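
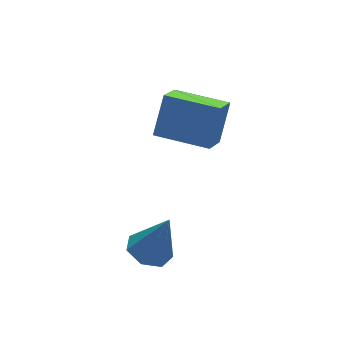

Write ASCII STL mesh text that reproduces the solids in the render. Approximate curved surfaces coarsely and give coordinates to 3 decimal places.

solid 
facet normal -0.694 0.719 0.038
outer loop
vertex 0.785 2.498 -1.725
vertex 1.538 3.152 -0.349
vertex 1.665 3.396 -2.633
endloop
endfacet
facet normal -0.443 -0.385 -0.810
outer loop
vertex 3.102 1.908 -2.711
vertex 0.785 2.498 -1.725
vertex 1.665 3.396 -2.633
endloop
endfacet
facet normal -0.694 0.719 0.038
outer loop
vertex 1.665 3.396 -2.633
vertex 1.538 3.152 -0.349
vertex 2.418 4.05 -1.256
endloop
endfacet
facet normal 0.568 0.579 -0.585
outer loop
vertex 2.418 4.05 -1.256
vertex 3.102 1.908 -2.711
vertex 1.665 3.396 -2.633
endloop
endfacet
facet normal -0.568 -0.579 0.586
outer loop
vertex 0.785 2.498 -1.725
vertex 2.975 1.664 -0.427
vertex 1.538 3.152 -0.349
endloop
endfacet
facet normal -0.443 -0.384 -0.810
outer loop
vertex 2.222 1.01 -1.804
vertex 0.785 2.498 -1.725
vertex 3.102 1.908 -2.711
endloop
endfacet
facet normal -0.567 -0.579 0.585
outer loop
vertex 2.222 1.01 -1.804
vertex 2.975 1.664 -0.427
vertex 0.785 2.498 -1.725
endloop
endfacet
facet normal 0.442 0.385 0.810
outer loop
vertex 1.538 3.152 -0.349
vertex 2.975 1.664 -0.427
vertex 2.418 4.05 -1.256
endloop
endfacet
facet normal 0.567 0.579 -0.586
outer loop
vertex 3.855 2.562 -1.335
vertex 3.102 1.908 -2.711
vertex 2.418 4.05 -1.256
endloop
endfacet
facet normal 0.443 0.385 0.810
outer loop
vertex 2.418 4.05 -1.256
vertex 2.975 1.664 -0.427
vertex 3.855 2.562 -1.335
endloop
endfacet
facet normal 0.694 -0.719 -0.038
outer loop
vertex 3.855 2.562 -1.335
vertex 2.222 1.01 -1.804
vertex 3.102 1.908 -2.711
endloop
endfacet
facet normal 0.694 -0.719 -0.038
outer loop
vertex 2.975 1.664 -0.427
vertex 2.222 1.01 -1.804
vertex 3.855 2.562 -1.335
endloop
endfacet
facet normal -0.332 0.144 -0.932
outer loop
vertex -0.273 -0.605 -4.43
vertex -1.052 -0.884 -4.196
vertex -0.743 -0.081 -4.182
endloop
endfacet
facet normal 0.776 0.590 0.224
outer loop
vertex -0.273 -0.605 -4.43
vertex -0.743 -0.081 -4.182
vertex -0.428 -1.156 -2.444
endloop
endfacet
facet normal -0.333 0.144 -0.932
outer loop
vertex -0.743 -0.081 -4.182
vertex -1.052 -0.884 -4.196
vertex -1.445 -0.162 -3.944
endloop
endfacet
facet normal 0.076 0.854 0.515
outer loop
vertex -0.743 -0.081 -4.182
vertex -1.445 -0.162 -3.944
vertex -0.428 -1.156 -2.444
endloop
endfacet
facet normal -0.332 0.145 -0.932
outer loop
vertex -1.445 -0.162 -3.944
vertex -1.052 -0.884 -4.196
vertex -1.852 -0.785 -3.896
endloop
endfacet
facet normal -0.585 0.435 0.685
outer loop
vertex -1.445 -0.162 -3.944
vertex -1.852 -0.785 -3.896
vertex -0.428 -1.156 -2.444
endloop
endfacet
facet normal -0.332 0.145 -0.932
outer loop
vertex -1.852 -0.785 -3.896
vertex -1.052 -0.884 -4.196
vertex -1.657 -1.483 -4.074
endloop
endfacet
facet normal -0.711 -0.354 0.607
outer loop
vertex -1.852 -0.785 -3.896
vertex -1.657 -1.483 -4.074
vertex -0.428 -1.156 -2.444
endloop
endfacet
facet normal -0.332 0.145 -0.932
outer loop
vertex -1.657 -1.483 -4.074
vertex -1.052 -0.884 -4.196
vertex -1.006 -1.729 -4.344
endloop
endfacet
facet normal -0.206 -0.918 0.339
outer loop
vertex -1.657 -1.483 -4.074
vertex -1.006 -1.729 -4.344
vertex -0.428 -1.156 -2.444
endloop
endfacet
facet normal -0.332 0.145 -0.932
outer loop
vertex -1.006 -1.729 -4.344
vertex -1.052 -0.884 -4.196
vertex -0.39 -1.339 -4.503
endloop
endfacet
facet normal 0.548 -0.832 0.084
outer loop
vertex -1.006 -1.729 -4.344
vertex -0.39 -1.339 -4.503
vertex -0.428 -1.156 -2.444
endloop
endfacet
facet normal -0.332 0.146 -0.932
outer loop
vertex -0.39 -1.339 -4.503
vertex -1.052 -0.884 -4.196
vertex -0.273 -0.605 -4.43
endloop
endfacet
facet normal 0.987 -0.160 0.032
outer loop
vertex -0.39 -1.339 -4.503
vertex -0.273 -0.605 -4.43
vertex -0.428 -1.156 -2.444
endloop
endfacet

endsolid


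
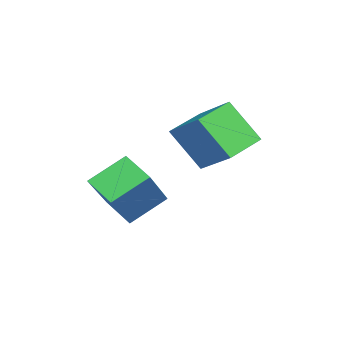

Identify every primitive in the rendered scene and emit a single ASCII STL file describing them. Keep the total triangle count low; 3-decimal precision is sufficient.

solid 
facet normal -0.513 0.660 0.548
outer loop
vertex 1.915 -3.653 0.204
vertex 2.488 -2.807 -0.279
vertex 0.454 -3.528 -1.314
endloop
endfacet
facet normal -0.508 -0.748 0.427
outer loop
vertex 1.172 -4.453 -2.081
vertex 1.915 -3.653 0.204
vertex 0.454 -3.528 -1.314
endloop
endfacet
facet normal -0.513 0.660 0.548
outer loop
vertex 0.454 -3.528 -1.314
vertex 2.488 -2.807 -0.279
vertex 1.028 -2.682 -1.796
endloop
endfacet
facet normal -0.692 0.060 -0.720
outer loop
vertex 1.028 -2.682 -1.796
vertex 1.172 -4.453 -2.081
vertex 0.454 -3.528 -1.314
endloop
endfacet
facet normal 0.693 -0.059 0.719
outer loop
vertex 1.915 -3.653 0.204
vertex 3.206 -3.732 -1.046
vertex 2.488 -2.807 -0.279
endloop
endfacet
facet normal -0.508 -0.748 0.427
outer loop
vertex 2.632 -4.578 -0.564
vertex 1.915 -3.653 0.204
vertex 1.172 -4.453 -2.081
endloop
endfacet
facet normal 0.692 -0.060 0.719
outer loop
vertex 2.632 -4.578 -0.564
vertex 3.206 -3.732 -1.046
vertex 1.915 -3.653 0.204
endloop
endfacet
facet normal 0.508 0.748 -0.427
outer loop
vertex 2.488 -2.807 -0.279
vertex 3.206 -3.732 -1.046
vertex 1.028 -2.682 -1.796
endloop
endfacet
facet normal -0.693 0.059 -0.718
outer loop
vertex 1.745 -3.607 -2.564
vertex 1.172 -4.453 -2.081
vertex 1.028 -2.682 -1.796
endloop
endfacet
facet normal 0.508 0.748 -0.427
outer loop
vertex 1.028 -2.682 -1.796
vertex 3.206 -3.732 -1.046
vertex 1.745 -3.607 -2.564
endloop
endfacet
facet normal 0.513 -0.660 -0.548
outer loop
vertex 1.745 -3.607 -2.564
vertex 2.632 -4.578 -0.564
vertex 1.172 -4.453 -2.081
endloop
endfacet
facet normal 0.513 -0.660 -0.548
outer loop
vertex 3.206 -3.732 -1.046
vertex 2.632 -4.578 -0.564
vertex 1.745 -3.607 -2.564
endloop
endfacet
facet normal -0.499 -0.656 -0.566
outer loop
vertex 1.169 -2.595 0.965
vertex 0.019 -1.973 1.259
vertex 1.362 -1.63 -0.322
endloop
endfacet
facet normal 0.858 -0.464 -0.219
outer loop
vertex 2.141 -0.607 0.561
vertex 1.169 -2.595 0.965
vertex 1.362 -1.63 -0.322
endloop
endfacet
facet normal -0.499 -0.656 -0.566
outer loop
vertex 1.362 -1.63 -0.322
vertex 0.019 -1.973 1.259
vertex 0.212 -1.008 -0.029
endloop
endfacet
facet normal 0.119 0.595 -0.795
outer loop
vertex 0.212 -1.008 -0.029
vertex 2.141 -0.607 0.561
vertex 1.362 -1.63 -0.322
endloop
endfacet
facet normal -0.119 -0.595 0.795
outer loop
vertex 1.169 -2.595 0.965
vertex 0.798 -0.95 2.142
vertex 0.019 -1.973 1.259
endloop
endfacet
facet normal 0.858 -0.464 -0.219
outer loop
vertex 1.948 -1.572 1.849
vertex 1.169 -2.595 0.965
vertex 2.141 -0.607 0.561
endloop
endfacet
facet normal -0.120 -0.595 0.794
outer loop
vertex 1.948 -1.572 1.849
vertex 0.798 -0.95 2.142
vertex 1.169 -2.595 0.965
endloop
endfacet
facet normal -0.858 0.464 0.219
outer loop
vertex 0.019 -1.973 1.259
vertex 0.798 -0.95 2.142
vertex 0.212 -1.008 -0.029
endloop
endfacet
facet normal 0.119 0.596 -0.794
outer loop
vertex 0.991 0.015 0.855
vertex 2.141 -0.607 0.561
vertex 0.212 -1.008 -0.029
endloop
endfacet
facet normal -0.858 0.464 0.219
outer loop
vertex 0.212 -1.008 -0.029
vertex 0.798 -0.95 2.142
vertex 0.991 0.015 0.855
endloop
endfacet
facet normal 0.499 0.656 0.566
outer loop
vertex 0.991 0.015 0.855
vertex 1.948 -1.572 1.849
vertex 2.141 -0.607 0.561
endloop
endfacet
facet normal 0.499 0.656 0.567
outer loop
vertex 0.798 -0.95 2.142
vertex 1.948 -1.572 1.849
vertex 0.991 0.015 0.855
endloop
endfacet

endsolid


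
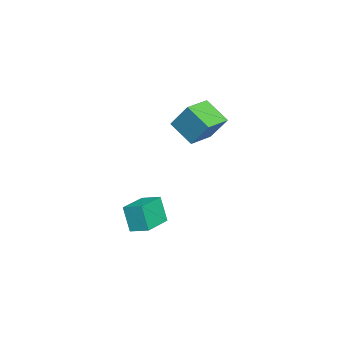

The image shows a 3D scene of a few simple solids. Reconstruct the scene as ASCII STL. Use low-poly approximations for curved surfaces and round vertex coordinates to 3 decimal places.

solid 
facet normal -0.419 -0.707 0.569
outer loop
vertex 1.188 1.877 4.604
vertex -0.378 2.716 4.493
vertex 0.733 0.807 2.94
endloop
endfacet
facet normal 0.880 -0.471 0.063
outer loop
vertex 1.538 2.164 1.847
vertex 1.188 1.877 4.604
vertex 0.733 0.807 2.94
endloop
endfacet
facet normal -0.419 -0.707 0.570
outer loop
vertex 0.733 0.807 2.94
vertex -0.378 2.716 4.493
vertex -0.833 1.645 2.829
endloop
endfacet
facet normal -0.224 -0.527 -0.820
outer loop
vertex -0.833 1.645 2.829
vertex 1.538 2.164 1.847
vertex 0.733 0.807 2.94
endloop
endfacet
facet normal 0.224 0.527 0.820
outer loop
vertex 1.188 1.877 4.604
vertex 0.427 4.073 3.4
vertex -0.378 2.716 4.493
endloop
endfacet
facet normal 0.880 -0.471 0.063
outer loop
vertex 1.993 3.235 3.511
vertex 1.188 1.877 4.604
vertex 1.538 2.164 1.847
endloop
endfacet
facet normal 0.224 0.527 0.820
outer loop
vertex 1.993 3.235 3.511
vertex 0.427 4.073 3.4
vertex 1.188 1.877 4.604
endloop
endfacet
facet normal -0.880 0.471 -0.063
outer loop
vertex -0.378 2.716 4.493
vertex 0.427 4.073 3.4
vertex -0.833 1.645 2.829
endloop
endfacet
facet normal -0.224 -0.527 -0.820
outer loop
vertex -0.028 3.003 1.736
vertex 1.538 2.164 1.847
vertex -0.833 1.645 2.829
endloop
endfacet
facet normal -0.880 0.471 -0.062
outer loop
vertex -0.833 1.645 2.829
vertex 0.427 4.073 3.4
vertex -0.028 3.003 1.736
endloop
endfacet
facet normal 0.419 0.707 -0.570
outer loop
vertex -0.028 3.003 1.736
vertex 1.993 3.235 3.511
vertex 1.538 2.164 1.847
endloop
endfacet
facet normal 0.419 0.707 -0.569
outer loop
vertex 0.427 4.073 3.4
vertex 1.993 3.235 3.511
vertex -0.028 3.003 1.736
endloop
endfacet
facet normal -0.940 0.319 -0.122
outer loop
vertex 0.875 -0.862 -3.299
vertex 1.218 0.303 -2.892
vertex 1.261 -0.377 -5.01
endloop
endfacet
facet normal -0.267 -0.910 -0.318
outer loop
vertex 3.282 -1.063 -4.748
vertex 0.875 -0.862 -3.299
vertex 1.261 -0.377 -5.01
endloop
endfacet
facet normal -0.940 0.319 -0.122
outer loop
vertex 1.261 -0.377 -5.01
vertex 1.218 0.303 -2.892
vertex 1.604 0.787 -4.603
endloop
endfacet
facet normal 0.212 0.266 -0.940
outer loop
vertex 1.604 0.787 -4.603
vertex 3.282 -1.063 -4.748
vertex 1.261 -0.377 -5.01
endloop
endfacet
facet normal -0.212 -0.266 0.940
outer loop
vertex 0.875 -0.862 -3.299
vertex 3.239 -0.383 -2.63
vertex 1.218 0.303 -2.892
endloop
endfacet
facet normal -0.267 -0.910 -0.318
outer loop
vertex 2.896 -1.547 -3.037
vertex 0.875 -0.862 -3.299
vertex 3.282 -1.063 -4.748
endloop
endfacet
facet normal -0.212 -0.266 0.940
outer loop
vertex 2.896 -1.547 -3.037
vertex 3.239 -0.383 -2.63
vertex 0.875 -0.862 -3.299
endloop
endfacet
facet normal 0.268 0.910 0.318
outer loop
vertex 1.218 0.303 -2.892
vertex 3.239 -0.383 -2.63
vertex 1.604 0.787 -4.603
endloop
endfacet
facet normal 0.212 0.266 -0.940
outer loop
vertex 3.625 0.102 -4.341
vertex 3.282 -1.063 -4.748
vertex 1.604 0.787 -4.603
endloop
endfacet
facet normal 0.267 0.910 0.318
outer loop
vertex 1.604 0.787 -4.603
vertex 3.239 -0.383 -2.63
vertex 3.625 0.102 -4.341
endloop
endfacet
facet normal 0.940 -0.319 0.122
outer loop
vertex 3.625 0.102 -4.341
vertex 2.896 -1.547 -3.037
vertex 3.282 -1.063 -4.748
endloop
endfacet
facet normal 0.940 -0.319 0.121
outer loop
vertex 3.239 -0.383 -2.63
vertex 2.896 -1.547 -3.037
vertex 3.625 0.102 -4.341
endloop
endfacet

endsolid


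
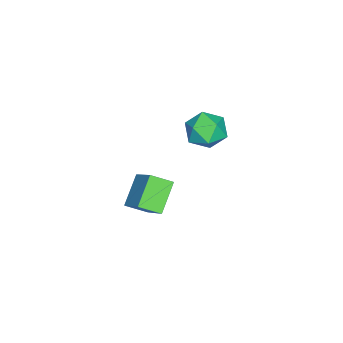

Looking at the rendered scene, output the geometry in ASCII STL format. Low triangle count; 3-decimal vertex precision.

solid 
facet normal -0.987 0.153 -0.054
outer loop
vertex -2.615 1.381 -3.71
vertex -2.767 0.623 -3.077
vertex -2.643 1.55 -2.726
endloop
endfacet
facet normal -0.630 0.762 -0.149
outer loop
vertex -2.615 1.381 -3.71
vertex -2.643 1.55 -2.726
vertex -1.958 2.006 -3.292
endloop
endfacet
facet normal -0.194 0.678 -0.709
outer loop
vertex -2.615 1.381 -3.71
vertex -1.958 2.006 -3.292
vertex -1.657 1.36 -3.992
endloop
endfacet
facet normal -0.282 0.017 -0.959
outer loop
vertex -2.615 1.381 -3.71
vertex -1.657 1.36 -3.992
vertex -2.157 0.506 -3.86
endloop
endfacet
facet normal -0.772 -0.309 -0.555
outer loop
vertex -2.615 1.381 -3.71
vertex -2.157 0.506 -3.86
vertex -2.767 0.623 -3.077
endloop
endfacet
facet normal -0.227 0.874 0.429
outer loop
vertex -1.958 2.006 -3.292
vertex -2.643 1.55 -2.726
vertex -1.703 1.634 -2.4
endloop
endfacet
facet normal -0.805 -0.113 0.583
outer loop
vertex -2.643 1.55 -2.726
vertex -2.767 0.623 -3.077
vertex -2.203 0.78 -2.268
endloop
endfacet
facet normal -0.457 -0.860 -0.228
outer loop
vertex -2.767 0.623 -3.077
vertex -2.157 0.506 -3.86
vertex -1.902 0.134 -2.968
endloop
endfacet
facet normal 0.335 -0.333 -0.881
outer loop
vertex -2.157 0.506 -3.86
vertex -1.657 1.36 -3.992
vertex -1.217 0.59 -3.534
endloop
endfacet
facet normal 0.477 0.738 -0.476
outer loop
vertex -1.657 1.36 -3.992
vertex -1.958 2.006 -3.292
vertex -1.093 1.517 -3.183
endloop
endfacet
facet normal 0.282 -0.017 0.959
outer loop
vertex -1.245 0.759 -2.55
vertex -1.703 1.634 -2.4
vertex -2.203 0.78 -2.268
endloop
endfacet
facet normal 0.194 -0.678 0.709
outer loop
vertex -1.245 0.759 -2.55
vertex -2.203 0.78 -2.268
vertex -1.902 0.134 -2.968
endloop
endfacet
facet normal 0.630 -0.762 0.149
outer loop
vertex -1.245 0.759 -2.55
vertex -1.902 0.134 -2.968
vertex -1.217 0.59 -3.534
endloop
endfacet
facet normal 0.987 -0.153 0.054
outer loop
vertex -1.245 0.759 -2.55
vertex -1.217 0.59 -3.534
vertex -1.093 1.517 -3.183
endloop
endfacet
facet normal 0.772 0.309 0.555
outer loop
vertex -1.245 0.759 -2.55
vertex -1.093 1.517 -3.183
vertex -1.703 1.634 -2.4
endloop
endfacet
facet normal -0.335 0.333 0.881
outer loop
vertex -2.203 0.78 -2.268
vertex -1.703 1.634 -2.4
vertex -2.643 1.55 -2.726
endloop
endfacet
facet normal -0.477 -0.738 0.476
outer loop
vertex -1.902 0.134 -2.968
vertex -2.203 0.78 -2.268
vertex -2.767 0.623 -3.077
endloop
endfacet
facet normal 0.227 -0.874 -0.429
outer loop
vertex -1.217 0.59 -3.534
vertex -1.902 0.134 -2.968
vertex -2.157 0.506 -3.86
endloop
endfacet
facet normal 0.805 0.113 -0.583
outer loop
vertex -1.093 1.517 -3.183
vertex -1.217 0.59 -3.534
vertex -1.657 1.36 -3.992
endloop
endfacet
facet normal 0.457 0.860 0.228
outer loop
vertex -1.703 1.634 -2.4
vertex -1.093 1.517 -3.183
vertex -1.958 2.006 -3.292
endloop
endfacet
facet normal -0.524 -0.562 -0.640
outer loop
vertex 3.029 -0.401 -4.378
vertex 1.837 -0.399 -3.403
vertex 2.663 0.451 -4.827
endloop
endfacet
facet normal 0.774 -0.001 -0.634
outer loop
vertex 3.623 1.479 -3.657
vertex 3.029 -0.401 -4.378
vertex 2.663 0.451 -4.827
endloop
endfacet
facet normal -0.524 -0.562 -0.640
outer loop
vertex 2.663 0.451 -4.827
vertex 1.837 -0.399 -3.403
vertex 1.471 0.453 -3.852
endloop
endfacet
facet normal -0.355 0.827 -0.436
outer loop
vertex 1.471 0.453 -3.852
vertex 3.623 1.479 -3.657
vertex 2.663 0.451 -4.827
endloop
endfacet
facet normal 0.355 -0.827 0.436
outer loop
vertex 3.029 -0.401 -4.378
vertex 2.797 0.629 -2.233
vertex 1.837 -0.399 -3.403
endloop
endfacet
facet normal 0.774 -0.001 -0.634
outer loop
vertex 3.989 0.627 -3.208
vertex 3.029 -0.401 -4.378
vertex 3.623 1.479 -3.657
endloop
endfacet
facet normal 0.355 -0.827 0.436
outer loop
vertex 3.989 0.627 -3.208
vertex 2.797 0.629 -2.233
vertex 3.029 -0.401 -4.378
endloop
endfacet
facet normal -0.774 0.001 0.634
outer loop
vertex 1.837 -0.399 -3.403
vertex 2.797 0.629 -2.233
vertex 1.471 0.453 -3.852
endloop
endfacet
facet normal -0.355 0.827 -0.436
outer loop
vertex 2.431 1.481 -2.682
vertex 3.623 1.479 -3.657
vertex 1.471 0.453 -3.852
endloop
endfacet
facet normal -0.774 0.001 0.634
outer loop
vertex 1.471 0.453 -3.852
vertex 2.797 0.629 -2.233
vertex 2.431 1.481 -2.682
endloop
endfacet
facet normal 0.524 0.562 0.640
outer loop
vertex 2.431 1.481 -2.682
vertex 3.989 0.627 -3.208
vertex 3.623 1.479 -3.657
endloop
endfacet
facet normal 0.524 0.562 0.640
outer loop
vertex 2.797 0.629 -2.233
vertex 3.989 0.627 -3.208
vertex 2.431 1.481 -2.682
endloop
endfacet

endsolid


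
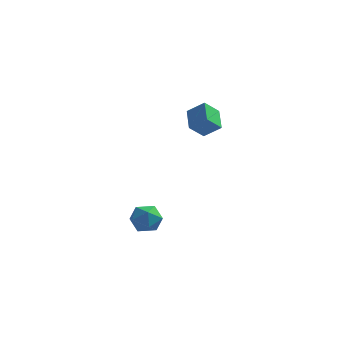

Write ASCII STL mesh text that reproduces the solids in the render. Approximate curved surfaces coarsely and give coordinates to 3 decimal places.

solid 
facet normal -0.793 0.023 -0.608
outer loop
vertex 2.017 -2.235 3.656
vertex 1.549 -0.913 4.316
vertex 2.683 -1.578 2.812
endloop
endfacet
facet normal 0.302 -0.853 -0.426
outer loop
vertex 3.691 -1.607 3.584
vertex 2.017 -2.235 3.656
vertex 2.683 -1.578 2.812
endloop
endfacet
facet normal -0.793 0.024 -0.608
outer loop
vertex 2.683 -1.578 2.812
vertex 1.549 -0.913 4.316
vertex 2.216 -0.256 3.472
endloop
endfacet
facet normal 0.528 0.521 -0.670
outer loop
vertex 2.216 -0.256 3.472
vertex 3.691 -1.607 3.584
vertex 2.683 -1.578 2.812
endloop
endfacet
facet normal -0.528 -0.522 0.670
outer loop
vertex 2.017 -2.235 3.656
vertex 2.557 -0.942 5.088
vertex 1.549 -0.913 4.316
endloop
endfacet
facet normal 0.302 -0.853 -0.426
outer loop
vertex 3.024 -2.264 4.428
vertex 2.017 -2.235 3.656
vertex 3.691 -1.607 3.584
endloop
endfacet
facet normal -0.529 -0.521 0.670
outer loop
vertex 3.024 -2.264 4.428
vertex 2.557 -0.942 5.088
vertex 2.017 -2.235 3.656
endloop
endfacet
facet normal -0.302 0.853 0.426
outer loop
vertex 1.549 -0.913 4.316
vertex 2.557 -0.942 5.088
vertex 2.216 -0.256 3.472
endloop
endfacet
facet normal 0.529 0.522 -0.670
outer loop
vertex 3.223 -0.285 4.244
vertex 3.691 -1.607 3.584
vertex 2.216 -0.256 3.472
endloop
endfacet
facet normal -0.302 0.853 0.426
outer loop
vertex 2.216 -0.256 3.472
vertex 2.557 -0.942 5.088
vertex 3.223 -0.285 4.244
endloop
endfacet
facet normal 0.793 -0.023 0.609
outer loop
vertex 3.223 -0.285 4.244
vertex 3.024 -2.264 4.428
vertex 3.691 -1.607 3.584
endloop
endfacet
facet normal 0.794 -0.023 0.608
outer loop
vertex 2.557 -0.942 5.088
vertex 3.024 -2.264 4.428
vertex 3.223 -0.285 4.244
endloop
endfacet
facet normal -0.840 0.440 0.316
outer loop
vertex -0.636 -2.105 -3.18
vertex -1.197 -2.92 -3.535
vertex -0.829 -2.925 -2.551
endloop
endfacet
facet normal -0.286 0.625 0.726
outer loop
vertex -0.636 -2.105 -3.18
vertex -0.829 -2.925 -2.551
vertex 0.124 -2.481 -2.557
endloop
endfacet
facet normal 0.206 0.929 0.309
outer loop
vertex -0.636 -2.105 -3.18
vertex 0.124 -2.481 -2.557
vertex 0.344 -2.201 -3.547
endloop
endfacet
facet normal -0.043 0.932 -0.360
outer loop
vertex -0.636 -2.105 -3.18
vertex 0.344 -2.201 -3.547
vertex -0.472 -2.472 -4.151
endloop
endfacet
facet normal -0.691 0.630 -0.355
outer loop
vertex -0.636 -2.105 -3.18
vertex -0.472 -2.472 -4.151
vertex -1.197 -2.92 -3.535
endloop
endfacet
facet normal -0.006 0.027 1.000
outer loop
vertex 0.124 -2.481 -2.557
vertex -0.829 -2.925 -2.551
vertex 0.032 -3.528 -2.529
endloop
endfacet
facet normal -0.902 -0.270 0.336
outer loop
vertex -0.829 -2.925 -2.551
vertex -1.197 -2.92 -3.535
vertex -0.784 -3.799 -3.133
endloop
endfacet
facet normal -0.661 0.038 -0.750
outer loop
vertex -1.197 -2.92 -3.535
vertex -0.472 -2.472 -4.151
vertex -0.564 -3.519 -4.123
endloop
endfacet
facet normal 0.387 0.525 -0.758
outer loop
vertex -0.472 -2.472 -4.151
vertex 0.344 -2.201 -3.547
vertex 0.389 -3.075 -4.129
endloop
endfacet
facet normal 0.791 0.519 0.323
outer loop
vertex 0.344 -2.201 -3.547
vertex 0.124 -2.481 -2.557
vertex 0.757 -3.08 -3.145
endloop
endfacet
facet normal 0.043 -0.932 0.360
outer loop
vertex 0.196 -3.895 -3.5
vertex 0.032 -3.528 -2.529
vertex -0.784 -3.799 -3.133
endloop
endfacet
facet normal -0.206 -0.929 -0.309
outer loop
vertex 0.196 -3.895 -3.5
vertex -0.784 -3.799 -3.133
vertex -0.564 -3.519 -4.123
endloop
endfacet
facet normal 0.286 -0.625 -0.726
outer loop
vertex 0.196 -3.895 -3.5
vertex -0.564 -3.519 -4.123
vertex 0.389 -3.075 -4.129
endloop
endfacet
facet normal 0.840 -0.440 -0.316
outer loop
vertex 0.196 -3.895 -3.5
vertex 0.389 -3.075 -4.129
vertex 0.757 -3.08 -3.145
endloop
endfacet
facet normal 0.691 -0.630 0.355
outer loop
vertex 0.196 -3.895 -3.5
vertex 0.757 -3.08 -3.145
vertex 0.032 -3.528 -2.529
endloop
endfacet
facet normal -0.387 -0.525 0.758
outer loop
vertex -0.784 -3.799 -3.133
vertex 0.032 -3.528 -2.529
vertex -0.829 -2.925 -2.551
endloop
endfacet
facet normal -0.791 -0.519 -0.323
outer loop
vertex -0.564 -3.519 -4.123
vertex -0.784 -3.799 -3.133
vertex -1.197 -2.92 -3.535
endloop
endfacet
facet normal 0.006 -0.027 -1.000
outer loop
vertex 0.389 -3.075 -4.129
vertex -0.564 -3.519 -4.123
vertex -0.472 -2.472 -4.151
endloop
endfacet
facet normal 0.902 0.270 -0.336
outer loop
vertex 0.757 -3.08 -3.145
vertex 0.389 -3.075 -4.129
vertex 0.344 -2.201 -3.547
endloop
endfacet
facet normal 0.661 -0.038 0.750
outer loop
vertex 0.032 -3.528 -2.529
vertex 0.757 -3.08 -3.145
vertex 0.124 -2.481 -2.557
endloop
endfacet

endsolid


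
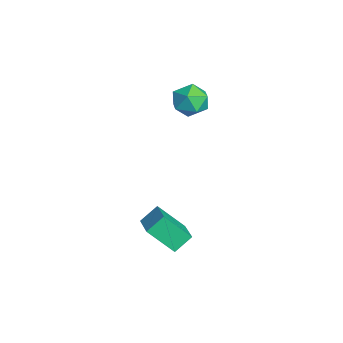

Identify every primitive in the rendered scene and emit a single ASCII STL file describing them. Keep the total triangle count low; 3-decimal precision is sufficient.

solid 
facet normal -0.901 0.390 -0.192
outer loop
vertex -3.33 -2.21 3.019
vertex -3.603 -2.508 3.696
vertex -3.288 -1.786 3.683
endloop
endfacet
facet normal -0.385 0.789 -0.479
outer loop
vertex -3.33 -2.21 3.019
vertex -3.288 -1.786 3.683
vertex -2.68 -1.794 3.181
endloop
endfacet
facet normal -0.010 0.377 -0.926
outer loop
vertex -3.33 -2.21 3.019
vertex -2.68 -1.794 3.181
vertex -2.619 -2.523 2.884
endloop
endfacet
facet normal -0.296 -0.278 -0.914
outer loop
vertex -3.33 -2.21 3.019
vertex -2.619 -2.523 2.884
vertex -3.19 -2.964 3.203
endloop
endfacet
facet normal -0.846 -0.269 -0.460
outer loop
vertex -3.33 -2.21 3.019
vertex -3.19 -2.964 3.203
vertex -3.603 -2.508 3.696
endloop
endfacet
facet normal 0.051 0.998 0.046
outer loop
vertex -2.68 -1.794 3.181
vertex -3.288 -1.786 3.683
vertex -2.55 -1.836 3.957
endloop
endfacet
facet normal -0.784 0.351 0.512
outer loop
vertex -3.288 -1.786 3.683
vertex -3.603 -2.508 3.696
vertex -3.121 -2.277 4.276
endloop
endfacet
facet normal -0.696 -0.714 0.078
outer loop
vertex -3.603 -2.508 3.696
vertex -3.19 -2.964 3.203
vertex -3.06 -3.006 3.979
endloop
endfacet
facet normal 0.195 -0.728 -0.658
outer loop
vertex -3.19 -2.964 3.203
vertex -2.619 -2.523 2.884
vertex -2.452 -3.014 3.477
endloop
endfacet
facet normal 0.657 0.331 -0.678
outer loop
vertex -2.619 -2.523 2.884
vertex -2.68 -1.794 3.181
vertex -2.137 -2.292 3.464
endloop
endfacet
facet normal 0.296 0.278 0.914
outer loop
vertex -2.41 -2.59 4.141
vertex -2.55 -1.836 3.957
vertex -3.121 -2.277 4.276
endloop
endfacet
facet normal 0.010 -0.377 0.926
outer loop
vertex -2.41 -2.59 4.141
vertex -3.121 -2.277 4.276
vertex -3.06 -3.006 3.979
endloop
endfacet
facet normal 0.385 -0.789 0.479
outer loop
vertex -2.41 -2.59 4.141
vertex -3.06 -3.006 3.979
vertex -2.452 -3.014 3.477
endloop
endfacet
facet normal 0.901 -0.390 0.192
outer loop
vertex -2.41 -2.59 4.141
vertex -2.452 -3.014 3.477
vertex -2.137 -2.292 3.464
endloop
endfacet
facet normal 0.846 0.269 0.460
outer loop
vertex -2.41 -2.59 4.141
vertex -2.137 -2.292 3.464
vertex -2.55 -1.836 3.957
endloop
endfacet
facet normal -0.195 0.728 0.658
outer loop
vertex -3.121 -2.277 4.276
vertex -2.55 -1.836 3.957
vertex -3.288 -1.786 3.683
endloop
endfacet
facet normal -0.657 -0.331 0.678
outer loop
vertex -3.06 -3.006 3.979
vertex -3.121 -2.277 4.276
vertex -3.603 -2.508 3.696
endloop
endfacet
facet normal -0.051 -0.998 -0.046
outer loop
vertex -2.452 -3.014 3.477
vertex -3.06 -3.006 3.979
vertex -3.19 -2.964 3.203
endloop
endfacet
facet normal 0.784 -0.351 -0.512
outer loop
vertex -2.137 -2.292 3.464
vertex -2.452 -3.014 3.477
vertex -2.619 -2.523 2.884
endloop
endfacet
facet normal 0.696 0.714 -0.078
outer loop
vertex -2.55 -1.836 3.957
vertex -2.137 -2.292 3.464
vertex -2.68 -1.794 3.181
endloop
endfacet
facet normal -0.939 -0.037 -0.342
outer loop
vertex 0.552 -4.12 0.67
vertex 0.865 -3.195 -0.29
vertex 0.773 -4.753 0.132
endloop
endfacet
facet normal -0.228 -0.676 0.701
outer loop
vertex 1.975 -4.705 0.57
vertex 0.552 -4.12 0.67
vertex 0.773 -4.753 0.132
endloop
endfacet
facet normal -0.939 -0.037 -0.342
outer loop
vertex 0.773 -4.753 0.132
vertex 0.865 -3.195 -0.29
vertex 1.086 -3.828 -0.828
endloop
endfacet
facet normal 0.257 -0.736 -0.626
outer loop
vertex 1.086 -3.828 -0.828
vertex 1.975 -4.705 0.57
vertex 0.773 -4.753 0.132
endloop
endfacet
facet normal -0.257 0.736 0.626
outer loop
vertex 0.552 -4.12 0.67
vertex 2.067 -3.147 0.148
vertex 0.865 -3.195 -0.29
endloop
endfacet
facet normal -0.228 -0.676 0.701
outer loop
vertex 1.754 -4.072 1.108
vertex 0.552 -4.12 0.67
vertex 1.975 -4.705 0.57
endloop
endfacet
facet normal -0.257 0.736 0.626
outer loop
vertex 1.754 -4.072 1.108
vertex 2.067 -3.147 0.148
vertex 0.552 -4.12 0.67
endloop
endfacet
facet normal 0.228 0.676 -0.701
outer loop
vertex 0.865 -3.195 -0.29
vertex 2.067 -3.147 0.148
vertex 1.086 -3.828 -0.828
endloop
endfacet
facet normal 0.257 -0.736 -0.626
outer loop
vertex 2.288 -3.78 -0.39
vertex 1.975 -4.705 0.57
vertex 1.086 -3.828 -0.828
endloop
endfacet
facet normal 0.228 0.676 -0.701
outer loop
vertex 1.086 -3.828 -0.828
vertex 2.067 -3.147 0.148
vertex 2.288 -3.78 -0.39
endloop
endfacet
facet normal 0.939 0.037 0.342
outer loop
vertex 2.288 -3.78 -0.39
vertex 1.754 -4.072 1.108
vertex 1.975 -4.705 0.57
endloop
endfacet
facet normal 0.939 0.037 0.342
outer loop
vertex 2.067 -3.147 0.148
vertex 1.754 -4.072 1.108
vertex 2.288 -3.78 -0.39
endloop
endfacet

endsolid


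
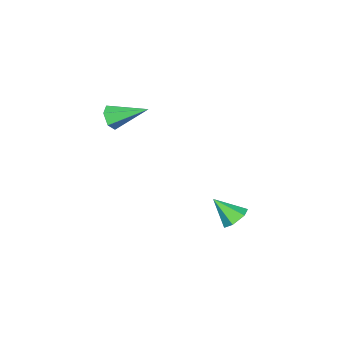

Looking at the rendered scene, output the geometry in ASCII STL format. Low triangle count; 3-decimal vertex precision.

solid 
facet normal -0.253 0.672 -0.696
outer loop
vertex -0.352 1.807 -4.376
vertex -0.815 1.983 -4.038
vertex -0.281 2.248 -3.976
endloop
endfacet
facet normal 0.983 -0.182 0.027
outer loop
vertex -0.352 1.807 -4.376
vertex -0.281 2.248 -3.976
vertex -0.505 1.157 -3.182
endloop
endfacet
facet normal -0.252 0.671 -0.697
outer loop
vertex -0.281 2.248 -3.976
vertex -0.815 1.983 -4.038
vertex -0.744 2.425 -3.638
endloop
endfacet
facet normal 0.636 0.364 0.680
outer loop
vertex -0.281 2.248 -3.976
vertex -0.744 2.425 -3.638
vertex -0.505 1.157 -3.182
endloop
endfacet
facet normal -0.252 0.671 -0.697
outer loop
vertex -0.744 2.425 -3.638
vertex -0.815 1.983 -4.038
vertex -1.278 2.16 -3.7
endloop
endfacet
facet normal -0.249 0.286 0.925
outer loop
vertex -0.744 2.425 -3.638
vertex -1.278 2.16 -3.7
vertex -0.505 1.157 -3.182
endloop
endfacet
facet normal -0.252 0.672 -0.697
outer loop
vertex -1.278 2.16 -3.7
vertex -0.815 1.983 -4.038
vertex -1.35 1.718 -4.1
endloop
endfacet
facet normal -0.786 -0.339 0.516
outer loop
vertex -1.278 2.16 -3.7
vertex -1.35 1.718 -4.1
vertex -0.505 1.157 -3.182
endloop
endfacet
facet normal -0.252 0.672 -0.696
outer loop
vertex -1.35 1.718 -4.1
vertex -0.815 1.983 -4.038
vertex -0.887 1.542 -4.438
endloop
endfacet
facet normal -0.439 -0.888 -0.139
outer loop
vertex -1.35 1.718 -4.1
vertex -0.887 1.542 -4.438
vertex -0.505 1.157 -3.182
endloop
endfacet
facet normal -0.252 0.672 -0.696
outer loop
vertex -0.887 1.542 -4.438
vertex -0.815 1.983 -4.038
vertex -0.352 1.807 -4.376
endloop
endfacet
facet normal 0.445 -0.809 -0.383
outer loop
vertex -0.887 1.542 -4.438
vertex -0.352 1.807 -4.376
vertex -0.505 1.157 -3.182
endloop
endfacet
facet normal 0.437 -0.806 -0.400
outer loop
vertex 2.062 -1.824 1.417
vertex 1.68 -1.828 1.008
vertex 2.155 -1.539 0.944
endloop
endfacet
facet normal 0.708 0.535 0.461
outer loop
vertex 2.062 -1.824 1.417
vertex 2.155 -1.539 0.944
vertex 1.02 -0.612 1.612
endloop
endfacet
facet normal 0.437 -0.806 -0.398
outer loop
vertex 2.155 -1.539 0.944
vertex 1.68 -1.828 1.008
vertex 1.773 -1.544 0.535
endloop
endfacet
facet normal 0.423 0.810 -0.405
outer loop
vertex 2.155 -1.539 0.944
vertex 1.773 -1.544 0.535
vertex 1.02 -0.612 1.612
endloop
endfacet
facet normal 0.436 -0.807 -0.399
outer loop
vertex 1.773 -1.544 0.535
vertex 1.68 -1.828 1.008
vertex 1.297 -1.833 0.599
endloop
endfacet
facet normal -0.417 0.522 -0.744
outer loop
vertex 1.773 -1.544 0.535
vertex 1.297 -1.833 0.599
vertex 1.02 -0.612 1.612
endloop
endfacet
facet normal 0.437 -0.806 -0.400
outer loop
vertex 1.297 -1.833 0.599
vertex 1.68 -1.828 1.008
vertex 1.205 -2.118 1.073
endloop
endfacet
facet normal -0.976 -0.043 -0.215
outer loop
vertex 1.297 -1.833 0.599
vertex 1.205 -2.118 1.073
vertex 1.02 -0.612 1.612
endloop
endfacet
facet normal 0.437 -0.806 -0.399
outer loop
vertex 1.205 -2.118 1.073
vertex 1.68 -1.828 1.008
vertex 1.587 -2.113 1.482
endloop
endfacet
facet normal -0.691 -0.317 0.649
outer loop
vertex 1.205 -2.118 1.073
vertex 1.587 -2.113 1.482
vertex 1.02 -0.612 1.612
endloop
endfacet
facet normal 0.436 -0.806 -0.399
outer loop
vertex 1.587 -2.113 1.482
vertex 1.68 -1.828 1.008
vertex 2.062 -1.824 1.417
endloop
endfacet
facet normal 0.152 -0.028 0.988
outer loop
vertex 1.587 -2.113 1.482
vertex 2.062 -1.824 1.417
vertex 1.02 -0.612 1.612
endloop
endfacet

endsolid


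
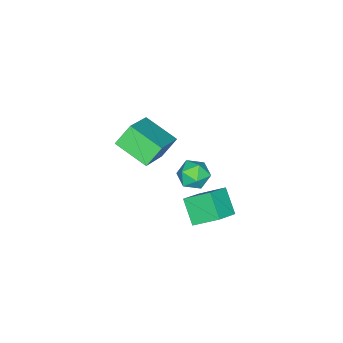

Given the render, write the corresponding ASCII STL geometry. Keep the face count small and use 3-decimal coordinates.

solid 
facet normal -0.866 0.051 -0.498
outer loop
vertex 0.977 -0.125 -2.414
vertex 0.657 0.768 -1.765
vertex 1.434 0.565 -3.138
endloop
endfacet
facet normal 0.279 -0.777 -0.564
outer loop
vertex 2.343 0.512 -2.615
vertex 0.977 -0.125 -2.414
vertex 1.434 0.565 -3.138
endloop
endfacet
facet normal -0.866 0.051 -0.498
outer loop
vertex 1.434 0.565 -3.138
vertex 0.657 0.768 -1.765
vertex 1.114 1.459 -2.489
endloop
endfacet
facet normal 0.416 0.627 -0.659
outer loop
vertex 1.114 1.459 -2.489
vertex 2.343 0.512 -2.615
vertex 1.434 0.565 -3.138
endloop
endfacet
facet normal -0.415 -0.627 0.659
outer loop
vertex 0.977 -0.125 -2.414
vertex 1.566 0.715 -1.242
vertex 0.657 0.768 -1.765
endloop
endfacet
facet normal 0.279 -0.776 -0.565
outer loop
vertex 1.886 -0.179 -1.891
vertex 0.977 -0.125 -2.414
vertex 2.343 0.512 -2.615
endloop
endfacet
facet normal -0.416 -0.627 0.659
outer loop
vertex 1.886 -0.179 -1.891
vertex 1.566 0.715 -1.242
vertex 0.977 -0.125 -2.414
endloop
endfacet
facet normal -0.280 0.777 0.565
outer loop
vertex 0.657 0.768 -1.765
vertex 1.566 0.715 -1.242
vertex 1.114 1.459 -2.489
endloop
endfacet
facet normal 0.416 0.627 -0.658
outer loop
vertex 2.023 1.405 -1.966
vertex 2.343 0.512 -2.615
vertex 1.114 1.459 -2.489
endloop
endfacet
facet normal -0.279 0.777 0.565
outer loop
vertex 1.114 1.459 -2.489
vertex 1.566 0.715 -1.242
vertex 2.023 1.405 -1.966
endloop
endfacet
facet normal 0.866 -0.051 0.498
outer loop
vertex 2.023 1.405 -1.966
vertex 1.886 -0.179 -1.891
vertex 2.343 0.512 -2.615
endloop
endfacet
facet normal 0.866 -0.051 0.498
outer loop
vertex 1.566 0.715 -1.242
vertex 1.886 -0.179 -1.891
vertex 2.023 1.405 -1.966
endloop
endfacet
facet normal -0.579 -0.147 0.802
outer loop
vertex 0.516 -0.222 -1.009
vertex 0.905 -0.708 -0.817
vertex 1.024 -0.098 -0.619
endloop
endfacet
facet normal -0.592 0.537 0.601
outer loop
vertex 0.516 -0.222 -1.009
vertex 1.024 -0.098 -0.619
vertex 0.886 0.304 -1.114
endloop
endfacet
facet normal -0.823 0.564 -0.074
outer loop
vertex 0.516 -0.222 -1.009
vertex 0.886 0.304 -1.114
vertex 0.683 -0.058 -1.617
endloop
endfacet
facet normal -0.952 -0.103 -0.289
outer loop
vertex 0.516 -0.222 -1.009
vertex 0.683 -0.058 -1.617
vertex 0.695 -0.683 -1.433
endloop
endfacet
facet normal -0.802 -0.542 0.251
outer loop
vertex 0.516 -0.222 -1.009
vertex 0.695 -0.683 -1.433
vertex 0.905 -0.708 -0.817
endloop
endfacet
facet normal 0.078 0.784 0.615
outer loop
vertex 0.886 0.304 -1.114
vertex 1.024 -0.098 -0.619
vertex 1.505 0.143 -0.987
endloop
endfacet
facet normal 0.098 -0.325 0.941
outer loop
vertex 1.024 -0.098 -0.619
vertex 0.905 -0.708 -0.817
vertex 1.517 -0.482 -0.803
endloop
endfacet
facet normal -0.261 -0.964 0.050
outer loop
vertex 0.905 -0.708 -0.817
vertex 0.695 -0.683 -1.433
vertex 1.314 -0.844 -1.306
endloop
endfacet
facet normal -0.505 -0.253 -0.825
outer loop
vertex 0.695 -0.683 -1.433
vertex 0.683 -0.058 -1.617
vertex 1.176 -0.442 -1.801
endloop
endfacet
facet normal -0.295 0.828 -0.477
outer loop
vertex 0.683 -0.058 -1.617
vertex 0.886 0.304 -1.114
vertex 1.295 0.168 -1.603
endloop
endfacet
facet normal 0.952 0.103 0.289
outer loop
vertex 1.684 -0.318 -1.411
vertex 1.505 0.143 -0.987
vertex 1.517 -0.482 -0.803
endloop
endfacet
facet normal 0.823 -0.564 0.074
outer loop
vertex 1.684 -0.318 -1.411
vertex 1.517 -0.482 -0.803
vertex 1.314 -0.844 -1.306
endloop
endfacet
facet normal 0.592 -0.537 -0.601
outer loop
vertex 1.684 -0.318 -1.411
vertex 1.314 -0.844 -1.306
vertex 1.176 -0.442 -1.801
endloop
endfacet
facet normal 0.579 0.147 -0.802
outer loop
vertex 1.684 -0.318 -1.411
vertex 1.176 -0.442 -1.801
vertex 1.295 0.168 -1.603
endloop
endfacet
facet normal 0.802 0.542 -0.251
outer loop
vertex 1.684 -0.318 -1.411
vertex 1.295 0.168 -1.603
vertex 1.505 0.143 -0.987
endloop
endfacet
facet normal 0.505 0.253 0.825
outer loop
vertex 1.517 -0.482 -0.803
vertex 1.505 0.143 -0.987
vertex 1.024 -0.098 -0.619
endloop
endfacet
facet normal 0.295 -0.828 0.477
outer loop
vertex 1.314 -0.844 -1.306
vertex 1.517 -0.482 -0.803
vertex 0.905 -0.708 -0.817
endloop
endfacet
facet normal -0.078 -0.784 -0.615
outer loop
vertex 1.176 -0.442 -1.801
vertex 1.314 -0.844 -1.306
vertex 0.695 -0.683 -1.433
endloop
endfacet
facet normal -0.098 0.325 -0.941
outer loop
vertex 1.295 0.168 -1.603
vertex 1.176 -0.442 -1.801
vertex 0.683 -0.058 -1.617
endloop
endfacet
facet normal 0.261 0.964 -0.050
outer loop
vertex 1.505 0.143 -0.987
vertex 1.295 0.168 -1.603
vertex 0.886 0.304 -1.114
endloop
endfacet
facet normal -0.572 0.297 0.765
outer loop
vertex -0.16 -3.842 -1.603
vertex -0.14 -2.458 -2.125
vertex -1.645 -4.189 -2.578
endloop
endfacet
facet normal -0.013 -0.936 0.353
outer loop
vertex -1.08 -4.482 -3.335
vertex -0.16 -3.842 -1.603
vertex -1.645 -4.189 -2.578
endloop
endfacet
facet normal -0.571 0.297 0.765
outer loop
vertex -1.645 -4.189 -2.578
vertex -0.14 -2.458 -2.125
vertex -1.625 -2.804 -3.1
endloop
endfacet
facet normal -0.821 -0.191 -0.539
outer loop
vertex -1.625 -2.804 -3.1
vertex -1.08 -4.482 -3.335
vertex -1.645 -4.189 -2.578
endloop
endfacet
facet normal 0.821 0.191 0.538
outer loop
vertex -0.16 -3.842 -1.603
vertex 0.425 -2.751 -2.882
vertex -0.14 -2.458 -2.125
endloop
endfacet
facet normal -0.014 -0.936 0.353
outer loop
vertex 0.405 -4.136 -2.36
vertex -0.16 -3.842 -1.603
vertex -1.08 -4.482 -3.335
endloop
endfacet
facet normal 0.821 0.191 0.538
outer loop
vertex 0.405 -4.136 -2.36
vertex 0.425 -2.751 -2.882
vertex -0.16 -3.842 -1.603
endloop
endfacet
facet normal 0.013 0.936 -0.352
outer loop
vertex -0.14 -2.458 -2.125
vertex 0.425 -2.751 -2.882
vertex -1.625 -2.804 -3.1
endloop
endfacet
facet normal -0.821 -0.191 -0.538
outer loop
vertex -1.06 -3.098 -3.857
vertex -1.08 -4.482 -3.335
vertex -1.625 -2.804 -3.1
endloop
endfacet
facet normal 0.013 0.935 -0.353
outer loop
vertex -1.625 -2.804 -3.1
vertex 0.425 -2.751 -2.882
vertex -1.06 -3.098 -3.857
endloop
endfacet
facet normal 0.571 -0.297 -0.765
outer loop
vertex -1.06 -3.098 -3.857
vertex 0.405 -4.136 -2.36
vertex -1.08 -4.482 -3.335
endloop
endfacet
facet normal 0.572 -0.297 -0.765
outer loop
vertex 0.425 -2.751 -2.882
vertex 0.405 -4.136 -2.36
vertex -1.06 -3.098 -3.857
endloop
endfacet

endsolid


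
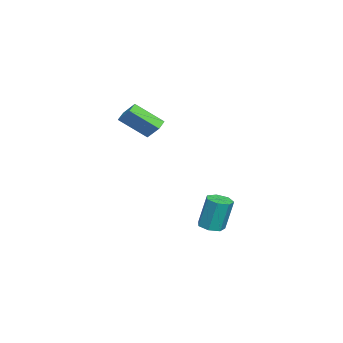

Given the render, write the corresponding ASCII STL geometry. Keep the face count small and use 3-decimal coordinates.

solid 
facet normal 0.030 -0.224 -0.974
outer loop
vertex -0.676 2.481 -4.389
vertex -1.147 3.144 -4.556
vertex -0.32 3.093 -4.519
endloop
endfacet
facet normal 0.869 -0.476 0.137
outer loop
vertex -0.676 2.481 -4.389
vertex -0.32 3.093 -4.519
vertex -0.742 2.973 -2.256
endloop
endfacet
facet normal 0.868 -0.477 0.137
outer loop
vertex -0.742 2.973 -2.256
vertex -0.32 3.093 -4.519
vertex -0.385 3.585 -2.386
endloop
endfacet
facet normal -0.031 0.225 0.974
outer loop
vertex -0.742 2.973 -2.256
vertex -0.385 3.585 -2.386
vertex -1.213 3.636 -2.424
endloop
endfacet
facet normal 0.030 -0.226 -0.974
outer loop
vertex -0.32 3.093 -4.519
vertex -1.147 3.144 -4.556
vertex -0.586 3.743 -4.678
endloop
endfacet
facet normal 0.929 0.366 -0.056
outer loop
vertex -0.32 3.093 -4.519
vertex -0.586 3.743 -4.678
vertex -0.385 3.585 -2.386
endloop
endfacet
facet normal 0.928 0.367 -0.056
outer loop
vertex -0.385 3.585 -2.386
vertex -0.586 3.743 -4.678
vertex -0.652 4.236 -2.545
endloop
endfacet
facet normal -0.031 0.225 0.974
outer loop
vertex -0.385 3.585 -2.386
vertex -0.652 4.236 -2.545
vertex -1.213 3.636 -2.424
endloop
endfacet
facet normal 0.029 -0.226 -0.974
outer loop
vertex -0.586 3.743 -4.678
vertex -1.147 3.144 -4.556
vertex -1.275 3.942 -4.745
endloop
endfacet
facet normal 0.290 0.934 -0.207
outer loop
vertex -0.586 3.743 -4.678
vertex -1.275 3.942 -4.745
vertex -0.652 4.236 -2.545
endloop
endfacet
facet normal 0.289 0.935 -0.207
outer loop
vertex -0.652 4.236 -2.545
vertex -1.275 3.942 -4.745
vertex -1.341 4.434 -2.612
endloop
endfacet
facet normal -0.030 0.225 0.974
outer loop
vertex -0.652 4.236 -2.545
vertex -1.341 4.434 -2.612
vertex -1.213 3.636 -2.424
endloop
endfacet
facet normal 0.030 -0.226 -0.974
outer loop
vertex -1.275 3.942 -4.745
vertex -1.147 3.144 -4.556
vertex -1.868 3.54 -4.67
endloop
endfacet
facet normal -0.567 0.799 -0.202
outer loop
vertex -1.275 3.942 -4.745
vertex -1.868 3.54 -4.67
vertex -1.341 4.434 -2.612
endloop
endfacet
facet normal -0.568 0.798 -0.201
outer loop
vertex -1.341 4.434 -2.612
vertex -1.868 3.54 -4.67
vertex -1.933 4.032 -2.537
endloop
endfacet
facet normal -0.029 0.225 0.974
outer loop
vertex -1.341 4.434 -2.612
vertex -1.933 4.032 -2.537
vertex -1.213 3.636 -2.424
endloop
endfacet
facet normal 0.031 -0.224 -0.974
outer loop
vertex -1.868 3.54 -4.67
vertex -1.147 3.144 -4.556
vertex -1.918 2.839 -4.51
endloop
endfacet
facet normal -0.997 0.061 -0.044
outer loop
vertex -1.868 3.54 -4.67
vertex -1.918 2.839 -4.51
vertex -1.933 4.032 -2.537
endloop
endfacet
facet normal -0.997 0.061 -0.044
outer loop
vertex -1.933 4.032 -2.537
vertex -1.918 2.839 -4.51
vertex -1.983 3.331 -2.377
endloop
endfacet
facet normal -0.029 0.224 0.974
outer loop
vertex -1.933 4.032 -2.537
vertex -1.983 3.331 -2.377
vertex -1.213 3.636 -2.424
endloop
endfacet
facet normal 0.031 -0.224 -0.974
outer loop
vertex -1.918 2.839 -4.51
vertex -1.147 3.144 -4.556
vertex -1.388 2.368 -4.385
endloop
endfacet
facet normal -0.676 -0.722 0.146
outer loop
vertex -1.918 2.839 -4.51
vertex -1.388 2.368 -4.385
vertex -1.983 3.331 -2.377
endloop
endfacet
facet normal -0.676 -0.722 0.146
outer loop
vertex -1.983 3.331 -2.377
vertex -1.388 2.368 -4.385
vertex -1.453 2.86 -2.252
endloop
endfacet
facet normal -0.030 0.225 0.974
outer loop
vertex -1.983 3.331 -2.377
vertex -1.453 2.86 -2.252
vertex -1.213 3.636 -2.424
endloop
endfacet
facet normal 0.030 -0.224 -0.974
outer loop
vertex -1.388 2.368 -4.385
vertex -1.147 3.144 -4.556
vertex -0.676 2.481 -4.389
endloop
endfacet
facet normal 0.154 -0.962 0.227
outer loop
vertex -1.388 2.368 -4.385
vertex -0.676 2.481 -4.389
vertex -1.453 2.86 -2.252
endloop
endfacet
facet normal 0.154 -0.962 0.227
outer loop
vertex -1.453 2.86 -2.252
vertex -0.676 2.481 -4.389
vertex -0.742 2.973 -2.256
endloop
endfacet
facet normal -0.030 0.225 0.974
outer loop
vertex -1.453 2.86 -2.252
vertex -0.742 2.973 -2.256
vertex -1.213 3.636 -2.424
endloop
endfacet
facet normal -0.912 0.212 0.351
outer loop
vertex -1.782 -2.047 3.902
vertex -1.245 -1.276 4.83
vertex -1.902 -0.37 2.578
endloop
endfacet
facet normal -0.407 -0.584 -0.703
outer loop
vertex -1.155 -0.544 2.29
vertex -1.782 -2.047 3.902
vertex -1.902 -0.37 2.578
endloop
endfacet
facet normal -0.912 0.211 0.351
outer loop
vertex -1.902 -0.37 2.578
vertex -1.245 -1.276 4.83
vertex -1.366 0.401 3.506
endloop
endfacet
facet normal -0.056 0.784 -0.619
outer loop
vertex -1.366 0.401 3.506
vertex -1.155 -0.544 2.29
vertex -1.902 -0.37 2.578
endloop
endfacet
facet normal 0.056 -0.784 0.619
outer loop
vertex -1.782 -2.047 3.902
vertex -0.498 -1.45 4.542
vertex -1.245 -1.276 4.83
endloop
endfacet
facet normal -0.406 -0.584 -0.703
outer loop
vertex -1.034 -2.221 3.614
vertex -1.782 -2.047 3.902
vertex -1.155 -0.544 2.29
endloop
endfacet
facet normal 0.056 -0.784 0.619
outer loop
vertex -1.034 -2.221 3.614
vertex -0.498 -1.45 4.542
vertex -1.782 -2.047 3.902
endloop
endfacet
facet normal 0.407 0.584 0.702
outer loop
vertex -1.245 -1.276 4.83
vertex -0.498 -1.45 4.542
vertex -1.366 0.401 3.506
endloop
endfacet
facet normal -0.056 0.784 -0.619
outer loop
vertex -0.618 0.227 3.218
vertex -1.155 -0.544 2.29
vertex -1.366 0.401 3.506
endloop
endfacet
facet normal 0.406 0.584 0.703
outer loop
vertex -1.366 0.401 3.506
vertex -0.498 -1.45 4.542
vertex -0.618 0.227 3.218
endloop
endfacet
facet normal 0.912 -0.212 -0.352
outer loop
vertex -0.618 0.227 3.218
vertex -1.034 -2.221 3.614
vertex -1.155 -0.544 2.29
endloop
endfacet
facet normal 0.912 -0.212 -0.351
outer loop
vertex -0.498 -1.45 4.542
vertex -1.034 -2.221 3.614
vertex -0.618 0.227 3.218
endloop
endfacet

endsolid


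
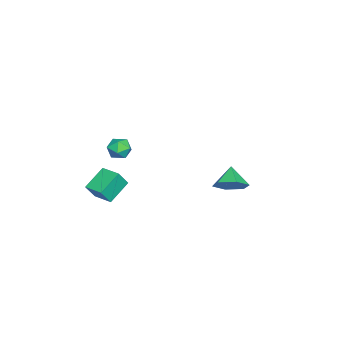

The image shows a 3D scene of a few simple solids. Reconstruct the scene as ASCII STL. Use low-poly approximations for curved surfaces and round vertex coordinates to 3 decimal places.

solid 
facet normal -0.405 0.343 -0.847
outer loop
vertex -1.321 -2.636 2.172
vertex -0.81 -1.805 2.264
vertex -0.375 -3.146 1.513
endloop
endfacet
facet normal -0.522 -0.848 -0.094
outer loop
vertex -0.01 -3.455 2.276
vertex -1.321 -2.636 2.172
vertex -0.375 -3.146 1.513
endloop
endfacet
facet normal -0.404 0.344 -0.848
outer loop
vertex -0.375 -3.146 1.513
vertex -0.81 -1.805 2.264
vertex 0.136 -2.315 1.606
endloop
endfacet
facet normal 0.751 -0.403 -0.523
outer loop
vertex 0.136 -2.315 1.606
vertex -0.01 -3.455 2.276
vertex -0.375 -3.146 1.513
endloop
endfacet
facet normal -0.751 0.404 0.523
outer loop
vertex -1.321 -2.636 2.172
vertex -0.445 -2.114 3.027
vertex -0.81 -1.805 2.264
endloop
endfacet
facet normal -0.522 -0.848 -0.094
outer loop
vertex -0.956 -2.945 2.934
vertex -1.321 -2.636 2.172
vertex -0.01 -3.455 2.276
endloop
endfacet
facet normal -0.751 0.403 0.523
outer loop
vertex -0.956 -2.945 2.934
vertex -0.445 -2.114 3.027
vertex -1.321 -2.636 2.172
endloop
endfacet
facet normal 0.522 0.848 0.094
outer loop
vertex -0.81 -1.805 2.264
vertex -0.445 -2.114 3.027
vertex 0.136 -2.315 1.606
endloop
endfacet
facet normal 0.751 -0.404 -0.523
outer loop
vertex 0.501 -2.624 2.368
vertex -0.01 -3.455 2.276
vertex 0.136 -2.315 1.606
endloop
endfacet
facet normal 0.522 0.848 0.094
outer loop
vertex 0.136 -2.315 1.606
vertex -0.445 -2.114 3.027
vertex 0.501 -2.624 2.368
endloop
endfacet
facet normal 0.405 -0.343 0.848
outer loop
vertex 0.501 -2.624 2.368
vertex -0.956 -2.945 2.934
vertex -0.01 -3.455 2.276
endloop
endfacet
facet normal 0.405 -0.344 0.847
outer loop
vertex -0.445 -2.114 3.027
vertex -0.956 -2.945 2.934
vertex 0.501 -2.624 2.368
endloop
endfacet
facet normal 0.016 0.579 0.815
outer loop
vertex -3.777 -2.485 2.491
vertex -4.316 -2.747 2.688
vertex -3.763 -2.999 2.856
endloop
endfacet
facet normal 0.679 0.437 0.590
outer loop
vertex -3.777 -2.485 2.491
vertex -3.763 -2.999 2.856
vertex -3.369 -2.95 2.366
endloop
endfacet
facet normal 0.738 0.670 -0.083
outer loop
vertex -3.777 -2.485 2.491
vertex -3.369 -2.95 2.366
vertex -3.679 -2.667 1.895
endloop
endfacet
facet normal 0.111 0.955 -0.273
outer loop
vertex -3.777 -2.485 2.491
vertex -3.679 -2.667 1.895
vertex -4.264 -2.542 2.094
endloop
endfacet
facet normal -0.334 0.899 0.281
outer loop
vertex -3.777 -2.485 2.491
vertex -4.264 -2.542 2.094
vertex -4.316 -2.747 2.688
endloop
endfacet
facet normal 0.763 -0.271 0.587
outer loop
vertex -3.369 -2.95 2.366
vertex -3.763 -2.999 2.856
vertex -3.656 -3.498 2.486
endloop
endfacet
facet normal -0.308 -0.041 0.951
outer loop
vertex -3.763 -2.999 2.856
vertex -4.316 -2.747 2.688
vertex -4.241 -3.373 2.685
endloop
endfacet
facet normal -0.874 0.477 0.088
outer loop
vertex -4.316 -2.747 2.688
vertex -4.264 -2.542 2.094
vertex -4.551 -3.09 2.214
endloop
endfacet
facet normal -0.154 0.567 -0.809
outer loop
vertex -4.264 -2.542 2.094
vertex -3.679 -2.667 1.895
vertex -4.157 -3.041 1.724
endloop
endfacet
facet normal 0.859 0.105 -0.502
outer loop
vertex -3.679 -2.667 1.895
vertex -3.369 -2.95 2.366
vertex -3.604 -3.293 1.892
endloop
endfacet
facet normal -0.111 -0.955 0.273
outer loop
vertex -4.143 -3.555 2.089
vertex -3.656 -3.498 2.486
vertex -4.241 -3.373 2.685
endloop
endfacet
facet normal -0.738 -0.670 0.083
outer loop
vertex -4.143 -3.555 2.089
vertex -4.241 -3.373 2.685
vertex -4.551 -3.09 2.214
endloop
endfacet
facet normal -0.679 -0.437 -0.590
outer loop
vertex -4.143 -3.555 2.089
vertex -4.551 -3.09 2.214
vertex -4.157 -3.041 1.724
endloop
endfacet
facet normal -0.016 -0.579 -0.815
outer loop
vertex -4.143 -3.555 2.089
vertex -4.157 -3.041 1.724
vertex -3.604 -3.293 1.892
endloop
endfacet
facet normal 0.334 -0.899 -0.281
outer loop
vertex -4.143 -3.555 2.089
vertex -3.604 -3.293 1.892
vertex -3.656 -3.498 2.486
endloop
endfacet
facet normal 0.154 -0.567 0.809
outer loop
vertex -4.241 -3.373 2.685
vertex -3.656 -3.498 2.486
vertex -3.763 -2.999 2.856
endloop
endfacet
facet normal -0.859 -0.105 0.502
outer loop
vertex -4.551 -3.09 2.214
vertex -4.241 -3.373 2.685
vertex -4.316 -2.747 2.688
endloop
endfacet
facet normal -0.763 0.271 -0.587
outer loop
vertex -4.157 -3.041 1.724
vertex -4.551 -3.09 2.214
vertex -4.264 -2.542 2.094
endloop
endfacet
facet normal 0.308 0.041 -0.951
outer loop
vertex -3.604 -3.293 1.892
vertex -4.157 -3.041 1.724
vertex -3.679 -2.667 1.895
endloop
endfacet
facet normal 0.874 -0.477 -0.088
outer loop
vertex -3.656 -3.498 2.486
vertex -3.604 -3.293 1.892
vertex -3.369 -2.95 2.366
endloop
endfacet
facet normal 0.740 0.145 -0.657
outer loop
vertex 0.594 3.103 3.967
vertex 0.158 2.783 3.405
vertex 0.124 3.552 3.536
endloop
endfacet
facet normal -0.160 0.592 0.790
outer loop
vertex 0.594 3.103 3.967
vertex 0.124 3.552 3.536
vertex -0.598 2.637 4.075
endloop
endfacet
facet normal 0.740 0.145 -0.657
outer loop
vertex 0.124 3.552 3.536
vertex 0.158 2.783 3.405
vertex -0.312 3.232 2.974
endloop
endfacet
facet normal -0.720 0.672 0.176
outer loop
vertex 0.124 3.552 3.536
vertex -0.312 3.232 2.974
vertex -0.598 2.637 4.075
endloop
endfacet
facet normal 0.740 0.144 -0.657
outer loop
vertex -0.312 3.232 2.974
vertex 0.158 2.783 3.405
vertex -0.279 2.464 2.843
endloop
endfacet
facet normal -0.968 0.001 -0.251
outer loop
vertex -0.312 3.232 2.974
vertex -0.279 2.464 2.843
vertex -0.598 2.637 4.075
endloop
endfacet
facet normal 0.740 0.143 -0.657
outer loop
vertex -0.279 2.464 2.843
vertex 0.158 2.783 3.405
vertex 0.191 2.015 3.275
endloop
endfacet
facet normal -0.658 -0.751 -0.065
outer loop
vertex -0.279 2.464 2.843
vertex 0.191 2.015 3.275
vertex -0.598 2.637 4.075
endloop
endfacet
facet normal 0.741 0.143 -0.656
outer loop
vertex 0.191 2.015 3.275
vertex 0.158 2.783 3.405
vertex 0.627 2.335 3.837
endloop
endfacet
facet normal -0.098 -0.830 0.549
outer loop
vertex 0.191 2.015 3.275
vertex 0.627 2.335 3.837
vertex -0.598 2.637 4.075
endloop
endfacet
facet normal 0.741 0.143 -0.656
outer loop
vertex 0.627 2.335 3.837
vertex 0.158 2.783 3.405
vertex 0.594 3.103 3.967
endloop
endfacet
facet normal 0.150 -0.159 0.976
outer loop
vertex 0.627 2.335 3.837
vertex 0.594 3.103 3.967
vertex -0.598 2.637 4.075
endloop
endfacet

endsolid


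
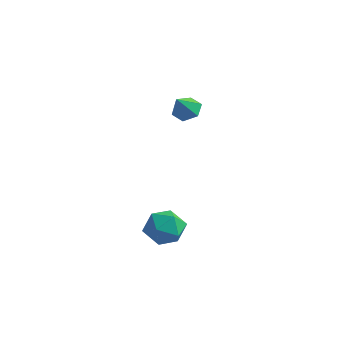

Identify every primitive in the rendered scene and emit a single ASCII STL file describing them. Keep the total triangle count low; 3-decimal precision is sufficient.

solid 
facet normal -0.102 0.218 0.971
outer loop
vertex 0.972 -2.722 -2.717
vertex 0.698 -3.591 -2.551
vertex 1.596 -3.371 -2.506
endloop
endfacet
facet normal 0.411 0.614 0.673
outer loop
vertex 0.972 -2.722 -2.717
vertex 1.596 -3.371 -2.506
vertex 1.775 -2.758 -3.175
endloop
endfacet
facet normal 0.122 0.983 0.136
outer loop
vertex 0.972 -2.722 -2.717
vertex 1.775 -2.758 -3.175
vertex 0.987 -2.597 -3.633
endloop
endfacet
facet normal -0.572 0.814 0.102
outer loop
vertex 0.972 -2.722 -2.717
vertex 0.987 -2.597 -3.633
vertex 0.322 -3.112 -3.248
endloop
endfacet
facet normal -0.709 0.341 0.617
outer loop
vertex 0.972 -2.722 -2.717
vertex 0.322 -3.112 -3.248
vertex 0.698 -3.591 -2.551
endloop
endfacet
facet normal 0.900 0.173 0.399
outer loop
vertex 1.775 -2.758 -3.175
vertex 1.596 -3.371 -2.506
vertex 1.998 -3.648 -3.292
endloop
endfacet
facet normal 0.071 -0.469 0.880
outer loop
vertex 1.596 -3.371 -2.506
vertex 0.698 -3.591 -2.551
vertex 1.333 -4.163 -2.907
endloop
endfacet
facet normal -0.913 -0.269 0.307
outer loop
vertex 0.698 -3.591 -2.551
vertex 0.322 -3.112 -3.248
vertex 0.545 -4.002 -3.365
endloop
endfacet
facet normal -0.690 0.496 -0.528
outer loop
vertex 0.322 -3.112 -3.248
vertex 0.987 -2.597 -3.633
vertex 0.724 -3.389 -4.034
endloop
endfacet
facet normal 0.431 0.771 -0.470
outer loop
vertex 0.987 -2.597 -3.633
vertex 1.775 -2.758 -3.175
vertex 1.622 -3.169 -3.989
endloop
endfacet
facet normal 0.572 -0.814 -0.102
outer loop
vertex 1.348 -4.038 -3.823
vertex 1.998 -3.648 -3.292
vertex 1.333 -4.163 -2.907
endloop
endfacet
facet normal -0.122 -0.983 -0.136
outer loop
vertex 1.348 -4.038 -3.823
vertex 1.333 -4.163 -2.907
vertex 0.545 -4.002 -3.365
endloop
endfacet
facet normal -0.411 -0.614 -0.673
outer loop
vertex 1.348 -4.038 -3.823
vertex 0.545 -4.002 -3.365
vertex 0.724 -3.389 -4.034
endloop
endfacet
facet normal 0.102 -0.218 -0.971
outer loop
vertex 1.348 -4.038 -3.823
vertex 0.724 -3.389 -4.034
vertex 1.622 -3.169 -3.989
endloop
endfacet
facet normal 0.709 -0.341 -0.617
outer loop
vertex 1.348 -4.038 -3.823
vertex 1.622 -3.169 -3.989
vertex 1.998 -3.648 -3.292
endloop
endfacet
facet normal 0.690 -0.496 0.528
outer loop
vertex 1.333 -4.163 -2.907
vertex 1.998 -3.648 -3.292
vertex 1.596 -3.371 -2.506
endloop
endfacet
facet normal -0.431 -0.771 0.470
outer loop
vertex 0.545 -4.002 -3.365
vertex 1.333 -4.163 -2.907
vertex 0.698 -3.591 -2.551
endloop
endfacet
facet normal -0.900 -0.173 -0.399
outer loop
vertex 0.724 -3.389 -4.034
vertex 0.545 -4.002 -3.365
vertex 0.322 -3.112 -3.248
endloop
endfacet
facet normal -0.071 0.469 -0.880
outer loop
vertex 1.622 -3.169 -3.989
vertex 0.724 -3.389 -4.034
vertex 0.987 -2.597 -3.633
endloop
endfacet
facet normal 0.913 0.269 -0.307
outer loop
vertex 1.998 -3.648 -3.292
vertex 1.622 -3.169 -3.989
vertex 1.775 -2.758 -3.175
endloop
endfacet
facet normal 0.004 0.629 -0.777
outer loop
vertex -0.856 1.809 -0.069
vertex -1.508 1.961 0.051
vertex -1.014 2.324 0.347
endloop
endfacet
facet normal 0.869 -0.121 0.480
outer loop
vertex -0.856 1.809 -0.069
vertex -1.014 2.324 0.347
vertex -1.512 1.219 0.969
endloop
endfacet
facet normal 0.004 0.628 -0.778
outer loop
vertex -1.014 2.324 0.347
vertex -1.508 1.961 0.051
vertex -1.666 2.476 0.466
endloop
endfacet
facet normal 0.252 0.386 0.887
outer loop
vertex -1.014 2.324 0.347
vertex -1.666 2.476 0.466
vertex -1.512 1.219 0.969
endloop
endfacet
facet normal 0.003 0.628 -0.778
outer loop
vertex -1.666 2.476 0.466
vertex -1.508 1.961 0.051
vertex -2.16 2.113 0.171
endloop
endfacet
facet normal -0.617 0.226 0.754
outer loop
vertex -1.666 2.476 0.466
vertex -2.16 2.113 0.171
vertex -1.512 1.219 0.969
endloop
endfacet
facet normal 0.003 0.628 -0.778
outer loop
vertex -2.16 2.113 0.171
vertex -1.508 1.961 0.051
vertex -2.001 1.598 -0.244
endloop
endfacet
facet normal -0.872 -0.441 0.214
outer loop
vertex -2.16 2.113 0.171
vertex -2.001 1.598 -0.244
vertex -1.512 1.219 0.969
endloop
endfacet
facet normal 0.003 0.628 -0.778
outer loop
vertex -2.001 1.598 -0.244
vertex -1.508 1.961 0.051
vertex -1.349 1.446 -0.364
endloop
endfacet
facet normal -0.256 -0.947 -0.193
outer loop
vertex -2.001 1.598 -0.244
vertex -1.349 1.446 -0.364
vertex -1.512 1.219 0.969
endloop
endfacet
facet normal 0.003 0.628 -0.778
outer loop
vertex -1.349 1.446 -0.364
vertex -1.508 1.961 0.051
vertex -0.856 1.809 -0.069
endloop
endfacet
facet normal 0.614 -0.787 -0.059
outer loop
vertex -1.349 1.446 -0.364
vertex -0.856 1.809 -0.069
vertex -1.512 1.219 0.969
endloop
endfacet

endsolid


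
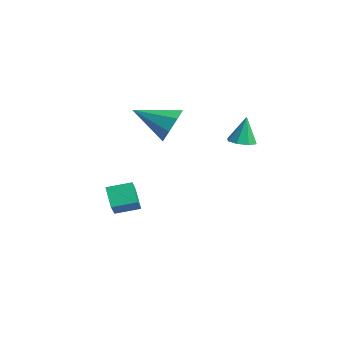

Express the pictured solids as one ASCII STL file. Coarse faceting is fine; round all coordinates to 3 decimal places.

solid 
facet normal 0.551 0.725 -0.412
outer loop
vertex -0.393 -1.249 1.733
vertex -1.139 -1.12 0.963
vertex -0.969 -0.693 1.941
endloop
endfacet
facet normal 0.175 -0.181 0.968
outer loop
vertex -0.393 -1.249 1.733
vertex -0.969 -0.693 1.941
vertex -2.281 -2.62 1.817
endloop
endfacet
facet normal 0.552 0.725 -0.412
outer loop
vertex -0.969 -0.693 1.941
vertex -1.139 -1.12 0.963
vertex -1.644 -0.387 1.576
endloop
endfacet
facet normal -0.391 0.208 0.897
outer loop
vertex -0.969 -0.693 1.941
vertex -1.644 -0.387 1.576
vertex -2.281 -2.62 1.817
endloop
endfacet
facet normal 0.551 0.725 -0.413
outer loop
vertex -1.644 -0.387 1.576
vertex -1.139 -1.12 0.963
vertex -2.024 -0.51 0.852
endloop
endfacet
facet normal -0.867 0.291 0.405
outer loop
vertex -1.644 -0.387 1.576
vertex -2.024 -0.51 0.852
vertex -2.281 -2.62 1.817
endloop
endfacet
facet normal 0.552 0.725 -0.412
outer loop
vertex -2.024 -0.51 0.852
vertex -1.139 -1.12 0.963
vertex -1.885 -0.99 0.193
endloop
endfacet
facet normal -0.975 0.019 -0.219
outer loop
vertex -2.024 -0.51 0.852
vertex -1.885 -0.99 0.193
vertex -2.281 -2.62 1.817
endloop
endfacet
facet normal 0.552 0.725 -0.412
outer loop
vertex -1.885 -0.99 0.193
vertex -1.139 -1.12 0.963
vertex -1.309 -1.546 -0.014
endloop
endfacet
facet normal -0.653 -0.449 -0.610
outer loop
vertex -1.885 -0.99 0.193
vertex -1.309 -1.546 -0.014
vertex -2.281 -2.62 1.817
endloop
endfacet
facet normal 0.552 0.725 -0.412
outer loop
vertex -1.309 -1.546 -0.014
vertex -1.139 -1.12 0.963
vertex -0.634 -1.852 0.351
endloop
endfacet
facet normal -0.089 -0.838 -0.539
outer loop
vertex -1.309 -1.546 -0.014
vertex -0.634 -1.852 0.351
vertex -2.281 -2.62 1.817
endloop
endfacet
facet normal 0.551 0.725 -0.413
outer loop
vertex -0.634 -1.852 0.351
vertex -1.139 -1.12 0.963
vertex -0.254 -1.729 1.075
endloop
endfacet
facet normal 0.388 -0.921 -0.047
outer loop
vertex -0.634 -1.852 0.351
vertex -0.254 -1.729 1.075
vertex -2.281 -2.62 1.817
endloop
endfacet
facet normal 0.551 0.725 -0.413
outer loop
vertex -0.254 -1.729 1.075
vertex -1.139 -1.12 0.963
vertex -0.393 -1.249 1.733
endloop
endfacet
facet normal 0.496 -0.648 0.578
outer loop
vertex -0.254 -1.729 1.075
vertex -0.393 -1.249 1.733
vertex -2.281 -2.62 1.817
endloop
endfacet
facet normal -0.684 0.091 0.724
outer loop
vertex -2.66 -3.854 -3.14
vertex -2.22 -2.683 -2.871
vertex -3.689 -3.225 -4.192
endloop
endfacet
facet normal -0.344 -0.915 -0.211
outer loop
vertex -2.84 -3.337 -5.089
vertex -2.66 -3.854 -3.14
vertex -3.689 -3.225 -4.192
endloop
endfacet
facet normal -0.684 0.091 0.724
outer loop
vertex -3.689 -3.225 -4.192
vertex -2.22 -2.683 -2.871
vertex -3.248 -2.054 -3.922
endloop
endfacet
facet normal -0.643 0.394 -0.657
outer loop
vertex -3.248 -2.054 -3.922
vertex -2.84 -3.337 -5.089
vertex -3.689 -3.225 -4.192
endloop
endfacet
facet normal 0.643 -0.393 0.658
outer loop
vertex -2.66 -3.854 -3.14
vertex -1.371 -2.795 -3.768
vertex -2.22 -2.683 -2.871
endloop
endfacet
facet normal -0.344 -0.915 -0.211
outer loop
vertex -1.812 -3.966 -4.038
vertex -2.66 -3.854 -3.14
vertex -2.84 -3.337 -5.089
endloop
endfacet
facet normal 0.643 -0.394 0.657
outer loop
vertex -1.812 -3.966 -4.038
vertex -1.371 -2.795 -3.768
vertex -2.66 -3.854 -3.14
endloop
endfacet
facet normal 0.344 0.915 0.211
outer loop
vertex -2.22 -2.683 -2.871
vertex -1.371 -2.795 -3.768
vertex -3.248 -2.054 -3.922
endloop
endfacet
facet normal -0.644 0.393 -0.657
outer loop
vertex -2.4 -2.166 -4.82
vertex -2.84 -3.337 -5.089
vertex -3.248 -2.054 -3.922
endloop
endfacet
facet normal 0.344 0.915 0.211
outer loop
vertex -3.248 -2.054 -3.922
vertex -1.371 -2.795 -3.768
vertex -2.4 -2.166 -4.82
endloop
endfacet
facet normal 0.684 -0.091 -0.724
outer loop
vertex -2.4 -2.166 -4.82
vertex -1.812 -3.966 -4.038
vertex -2.84 -3.337 -5.089
endloop
endfacet
facet normal 0.684 -0.091 -0.724
outer loop
vertex -1.371 -2.795 -3.768
vertex -1.812 -3.966 -4.038
vertex -2.4 -2.166 -4.82
endloop
endfacet
facet normal 0.079 -0.198 -0.977
outer loop
vertex 3.032 0.973 1.101
vertex 2.517 0.517 1.152
vertex 2.558 1.193 1.018
endloop
endfacet
facet normal 0.368 0.892 0.261
outer loop
vertex 3.032 0.973 1.101
vertex 2.558 1.193 1.018
vertex 2.403 0.803 2.568
endloop
endfacet
facet normal 0.079 -0.198 -0.977
outer loop
vertex 2.558 1.193 1.018
vertex 2.517 0.517 1.152
vertex 2.061 1.016 1.014
endloop
endfacet
facet normal -0.330 0.923 0.199
outer loop
vertex 2.558 1.193 1.018
vertex 2.061 1.016 1.014
vertex 2.403 0.803 2.568
endloop
endfacet
facet normal 0.080 -0.198 -0.977
outer loop
vertex 2.061 1.016 1.014
vertex 2.517 0.517 1.152
vertex 1.83 0.547 1.09
endloop
endfacet
facet normal -0.852 0.460 0.251
outer loop
vertex 2.061 1.016 1.014
vertex 1.83 0.547 1.09
vertex 2.403 0.803 2.568
endloop
endfacet
facet normal 0.079 -0.199 -0.977
outer loop
vertex 1.83 0.547 1.09
vertex 2.517 0.517 1.152
vertex 2.002 0.061 1.203
endloop
endfacet
facet normal -0.894 -0.227 0.386
outer loop
vertex 1.83 0.547 1.09
vertex 2.002 0.061 1.203
vertex 2.403 0.803 2.568
endloop
endfacet
facet normal 0.078 -0.197 -0.977
outer loop
vertex 2.002 0.061 1.203
vertex 2.517 0.517 1.152
vertex 2.475 -0.159 1.285
endloop
endfacet
facet normal -0.432 -0.733 0.525
outer loop
vertex 2.002 0.061 1.203
vertex 2.475 -0.159 1.285
vertex 2.403 0.803 2.568
endloop
endfacet
facet normal 0.078 -0.197 -0.977
outer loop
vertex 2.475 -0.159 1.285
vertex 2.517 0.517 1.152
vertex 2.973 0.018 1.289
endloop
endfacet
facet normal 0.267 -0.764 0.588
outer loop
vertex 2.475 -0.159 1.285
vertex 2.973 0.018 1.289
vertex 2.403 0.803 2.568
endloop
endfacet
facet normal 0.078 -0.197 -0.977
outer loop
vertex 2.973 0.018 1.289
vertex 2.517 0.517 1.152
vertex 3.203 0.486 1.213
endloop
endfacet
facet normal 0.789 -0.301 0.536
outer loop
vertex 2.973 0.018 1.289
vertex 3.203 0.486 1.213
vertex 2.403 0.803 2.568
endloop
endfacet
facet normal 0.078 -0.197 -0.977
outer loop
vertex 3.203 0.486 1.213
vertex 2.517 0.517 1.152
vertex 3.032 0.973 1.101
endloop
endfacet
facet normal 0.832 0.384 0.401
outer loop
vertex 3.203 0.486 1.213
vertex 3.032 0.973 1.101
vertex 2.403 0.803 2.568
endloop
endfacet

endsolid


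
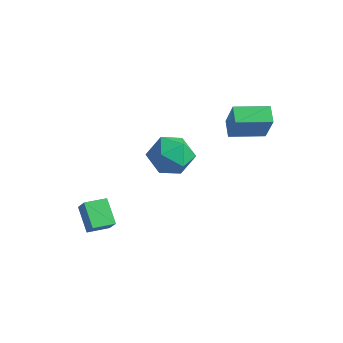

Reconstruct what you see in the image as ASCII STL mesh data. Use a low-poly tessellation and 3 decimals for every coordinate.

solid 
facet normal -0.591 0.155 -0.792
outer loop
vertex -4.245 -3.227 -3.536
vertex -3.852 -2.237 -3.636
vertex -3.254 -3.705 -4.369
endloop
endfacet
facet normal -0.368 -0.925 0.093
outer loop
vertex -2.728 -3.843 -3.664
vertex -4.245 -3.227 -3.536
vertex -3.254 -3.705 -4.369
endloop
endfacet
facet normal -0.590 0.155 -0.792
outer loop
vertex -3.254 -3.705 -4.369
vertex -3.852 -2.237 -3.636
vertex -2.86 -2.715 -4.469
endloop
endfacet
facet normal 0.718 -0.347 -0.604
outer loop
vertex -2.86 -2.715 -4.469
vertex -2.728 -3.843 -3.664
vertex -3.254 -3.705 -4.369
endloop
endfacet
facet normal -0.718 0.346 0.604
outer loop
vertex -4.245 -3.227 -3.536
vertex -3.326 -2.375 -2.931
vertex -3.852 -2.237 -3.636
endloop
endfacet
facet normal -0.368 -0.925 0.093
outer loop
vertex -3.72 -3.365 -2.831
vertex -4.245 -3.227 -3.536
vertex -2.728 -3.843 -3.664
endloop
endfacet
facet normal -0.718 0.347 0.603
outer loop
vertex -3.72 -3.365 -2.831
vertex -3.326 -2.375 -2.931
vertex -4.245 -3.227 -3.536
endloop
endfacet
facet normal 0.368 0.925 -0.093
outer loop
vertex -3.852 -2.237 -3.636
vertex -3.326 -2.375 -2.931
vertex -2.86 -2.715 -4.469
endloop
endfacet
facet normal 0.719 -0.346 -0.603
outer loop
vertex -2.335 -2.853 -3.764
vertex -2.728 -3.843 -3.664
vertex -2.86 -2.715 -4.469
endloop
endfacet
facet normal 0.368 0.925 -0.093
outer loop
vertex -2.86 -2.715 -4.469
vertex -3.326 -2.375 -2.931
vertex -2.335 -2.853 -3.764
endloop
endfacet
facet normal 0.591 -0.154 0.792
outer loop
vertex -2.335 -2.853 -3.764
vertex -3.72 -3.365 -2.831
vertex -2.728 -3.843 -3.664
endloop
endfacet
facet normal 0.591 -0.155 0.792
outer loop
vertex -3.326 -2.375 -2.931
vertex -3.72 -3.365 -2.831
vertex -2.335 -2.853 -3.764
endloop
endfacet
facet normal -0.606 -0.788 0.108
outer loop
vertex 0.811 1.182 2.295
vertex 0.194 1.71 2.682
vertex 0.156 1.486 0.834
endloop
endfacet
facet normal 0.686 -0.588 -0.430
outer loop
vertex 1.146 2.77 0.658
vertex 0.811 1.182 2.295
vertex 0.156 1.486 0.834
endloop
endfacet
facet normal -0.607 -0.787 0.108
outer loop
vertex 0.156 1.486 0.834
vertex 0.194 1.71 2.682
vertex -0.461 2.015 1.221
endloop
endfacet
facet normal -0.402 0.187 -0.896
outer loop
vertex -0.461 2.015 1.221
vertex 1.146 2.77 0.658
vertex 0.156 1.486 0.834
endloop
endfacet
facet normal 0.402 -0.187 0.896
outer loop
vertex 0.811 1.182 2.295
vertex 1.184 2.994 2.506
vertex 0.194 1.71 2.682
endloop
endfacet
facet normal 0.685 -0.588 -0.430
outer loop
vertex 1.801 2.465 2.119
vertex 0.811 1.182 2.295
vertex 1.146 2.77 0.658
endloop
endfacet
facet normal 0.402 -0.187 0.896
outer loop
vertex 1.801 2.465 2.119
vertex 1.184 2.994 2.506
vertex 0.811 1.182 2.295
endloop
endfacet
facet normal -0.686 0.588 0.430
outer loop
vertex 0.194 1.71 2.682
vertex 1.184 2.994 2.506
vertex -0.461 2.015 1.221
endloop
endfacet
facet normal -0.402 0.187 -0.896
outer loop
vertex 0.529 3.298 1.045
vertex 1.146 2.77 0.658
vertex -0.461 2.015 1.221
endloop
endfacet
facet normal -0.685 0.588 0.430
outer loop
vertex -0.461 2.015 1.221
vertex 1.184 2.994 2.506
vertex 0.529 3.298 1.045
endloop
endfacet
facet normal 0.607 0.788 -0.108
outer loop
vertex 0.529 3.298 1.045
vertex 1.801 2.465 2.119
vertex 1.146 2.77 0.658
endloop
endfacet
facet normal 0.607 0.787 -0.108
outer loop
vertex 1.184 2.994 2.506
vertex 1.801 2.465 2.119
vertex 0.529 3.298 1.045
endloop
endfacet
facet normal -0.566 0.820 -0.089
outer loop
vertex -2.638 1.523 -2.033
vertex -3.465 1.021 -1.399
vertex -2.64 1.646 -0.883
endloop
endfacet
facet normal 0.128 0.986 -0.105
outer loop
vertex -2.638 1.523 -2.033
vertex -2.64 1.646 -0.883
vertex -1.646 1.457 -1.442
endloop
endfacet
facet normal 0.428 0.631 -0.647
outer loop
vertex -2.638 1.523 -2.033
vertex -1.646 1.457 -1.442
vertex -1.856 0.715 -2.304
endloop
endfacet
facet normal -0.082 0.245 -0.966
outer loop
vertex -2.638 1.523 -2.033
vertex -1.856 0.715 -2.304
vertex -2.98 0.445 -2.277
endloop
endfacet
facet normal -0.695 0.361 -0.621
outer loop
vertex -2.638 1.523 -2.033
vertex -2.98 0.445 -2.277
vertex -3.465 1.021 -1.399
endloop
endfacet
facet normal 0.425 0.754 0.500
outer loop
vertex -1.646 1.457 -1.442
vertex -2.64 1.646 -0.883
vertex -1.86 0.915 -0.443
endloop
endfacet
facet normal -0.697 0.486 0.527
outer loop
vertex -2.64 1.646 -0.883
vertex -3.465 1.021 -1.399
vertex -2.984 0.645 -0.416
endloop
endfacet
facet normal -0.907 -0.256 -0.333
outer loop
vertex -3.465 1.021 -1.399
vertex -2.98 0.445 -2.277
vertex -3.194 -0.097 -1.278
endloop
endfacet
facet normal 0.086 -0.445 -0.891
outer loop
vertex -2.98 0.445 -2.277
vertex -1.856 0.715 -2.304
vertex -2.2 -0.286 -1.837
endloop
endfacet
facet normal 0.909 0.180 -0.376
outer loop
vertex -1.856 0.715 -2.304
vertex -1.646 1.457 -1.442
vertex -1.375 0.339 -1.321
endloop
endfacet
facet normal 0.082 -0.245 0.966
outer loop
vertex -2.202 -0.163 -0.687
vertex -1.86 0.915 -0.443
vertex -2.984 0.645 -0.416
endloop
endfacet
facet normal -0.428 -0.631 0.647
outer loop
vertex -2.202 -0.163 -0.687
vertex -2.984 0.645 -0.416
vertex -3.194 -0.097 -1.278
endloop
endfacet
facet normal -0.128 -0.986 0.105
outer loop
vertex -2.202 -0.163 -0.687
vertex -3.194 -0.097 -1.278
vertex -2.2 -0.286 -1.837
endloop
endfacet
facet normal 0.566 -0.820 0.089
outer loop
vertex -2.202 -0.163 -0.687
vertex -2.2 -0.286 -1.837
vertex -1.375 0.339 -1.321
endloop
endfacet
facet normal 0.695 -0.361 0.621
outer loop
vertex -2.202 -0.163 -0.687
vertex -1.375 0.339 -1.321
vertex -1.86 0.915 -0.443
endloop
endfacet
facet normal -0.086 0.445 0.891
outer loop
vertex -2.984 0.645 -0.416
vertex -1.86 0.915 -0.443
vertex -2.64 1.646 -0.883
endloop
endfacet
facet normal -0.909 -0.180 0.376
outer loop
vertex -3.194 -0.097 -1.278
vertex -2.984 0.645 -0.416
vertex -3.465 1.021 -1.399
endloop
endfacet
facet normal -0.425 -0.754 -0.500
outer loop
vertex -2.2 -0.286 -1.837
vertex -3.194 -0.097 -1.278
vertex -2.98 0.445 -2.277
endloop
endfacet
facet normal 0.697 -0.486 -0.527
outer loop
vertex -1.375 0.339 -1.321
vertex -2.2 -0.286 -1.837
vertex -1.856 0.715 -2.304
endloop
endfacet
facet normal 0.907 0.256 0.333
outer loop
vertex -1.86 0.915 -0.443
vertex -1.375 0.339 -1.321
vertex -1.646 1.457 -1.442
endloop
endfacet

endsolid
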